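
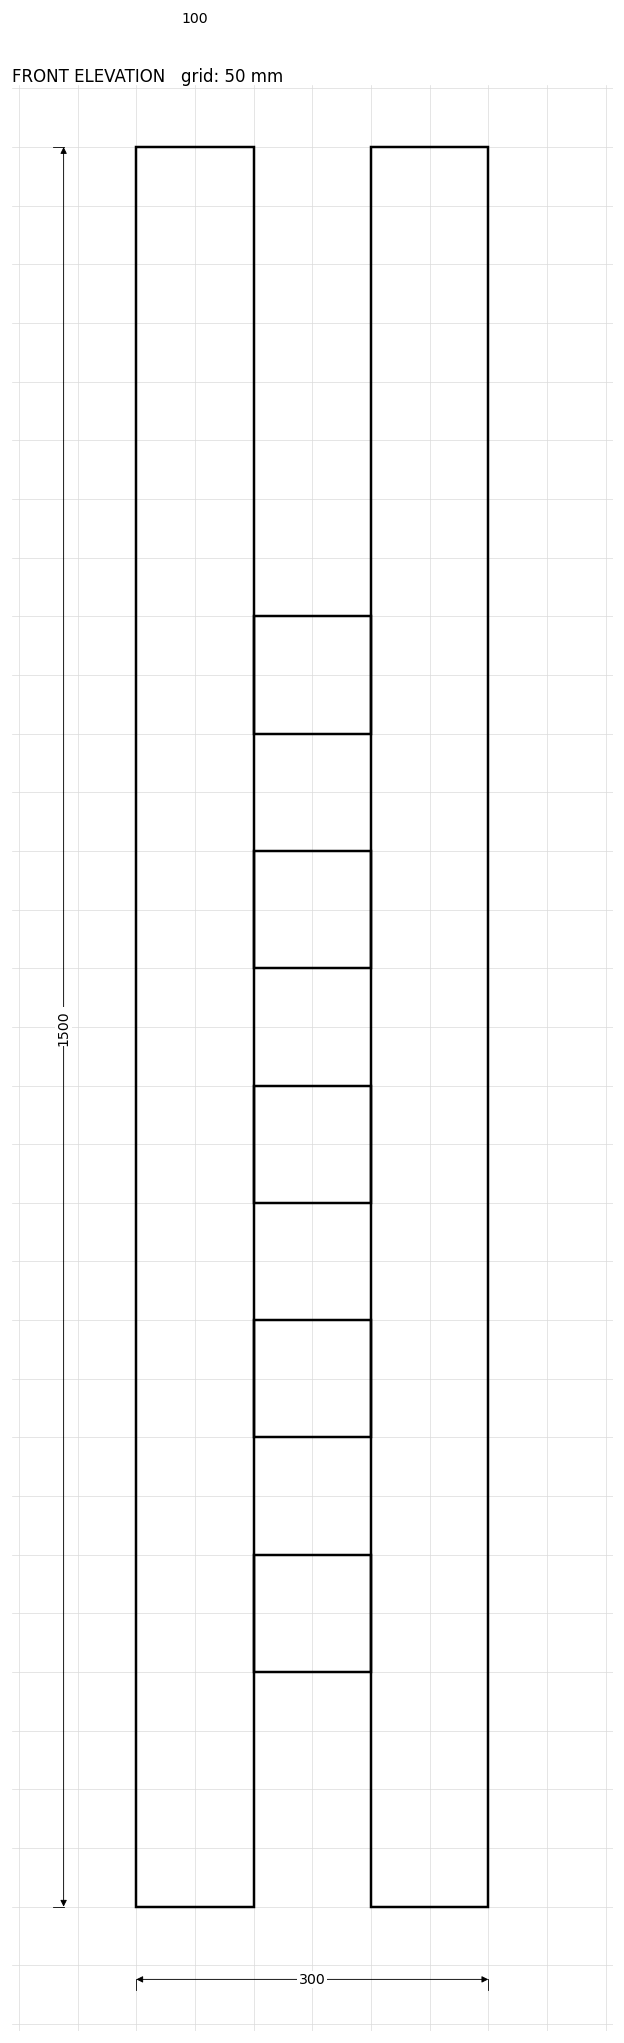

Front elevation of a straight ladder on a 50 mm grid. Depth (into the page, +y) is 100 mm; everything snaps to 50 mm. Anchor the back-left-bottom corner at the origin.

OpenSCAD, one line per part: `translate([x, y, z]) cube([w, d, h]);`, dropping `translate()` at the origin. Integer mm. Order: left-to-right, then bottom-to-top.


cube([100, 100, 1500]);
translate([100, 0, 200]) cube([100, 100, 100]);
translate([100, 0, 400]) cube([100, 100, 100]);
translate([100, 0, 600]) cube([100, 100, 100]);
translate([100, 0, 800]) cube([100, 100, 100]);
translate([100, 0, 1000]) cube([100, 100, 100]);
translate([200, 0, 0]) cube([100, 100, 1500]);


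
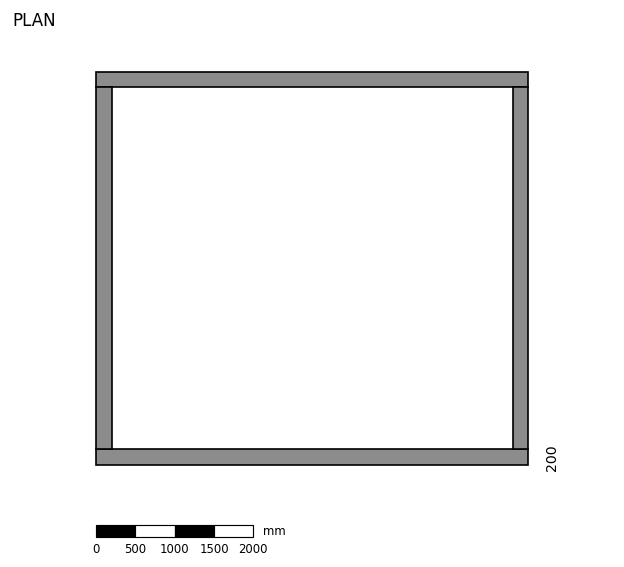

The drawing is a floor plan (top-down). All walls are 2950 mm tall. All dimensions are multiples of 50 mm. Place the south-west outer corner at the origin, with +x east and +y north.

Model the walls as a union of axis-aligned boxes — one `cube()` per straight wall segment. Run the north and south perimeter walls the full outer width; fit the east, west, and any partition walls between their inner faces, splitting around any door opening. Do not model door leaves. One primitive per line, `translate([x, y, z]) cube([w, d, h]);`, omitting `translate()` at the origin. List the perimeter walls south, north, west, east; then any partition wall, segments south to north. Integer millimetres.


cube([5500, 200, 2950]);
translate([0, 4800, 0]) cube([5500, 200, 2950]);
translate([0, 200, 0]) cube([200, 4600, 2950]);
translate([5300, 200, 0]) cube([200, 4600, 2950]);


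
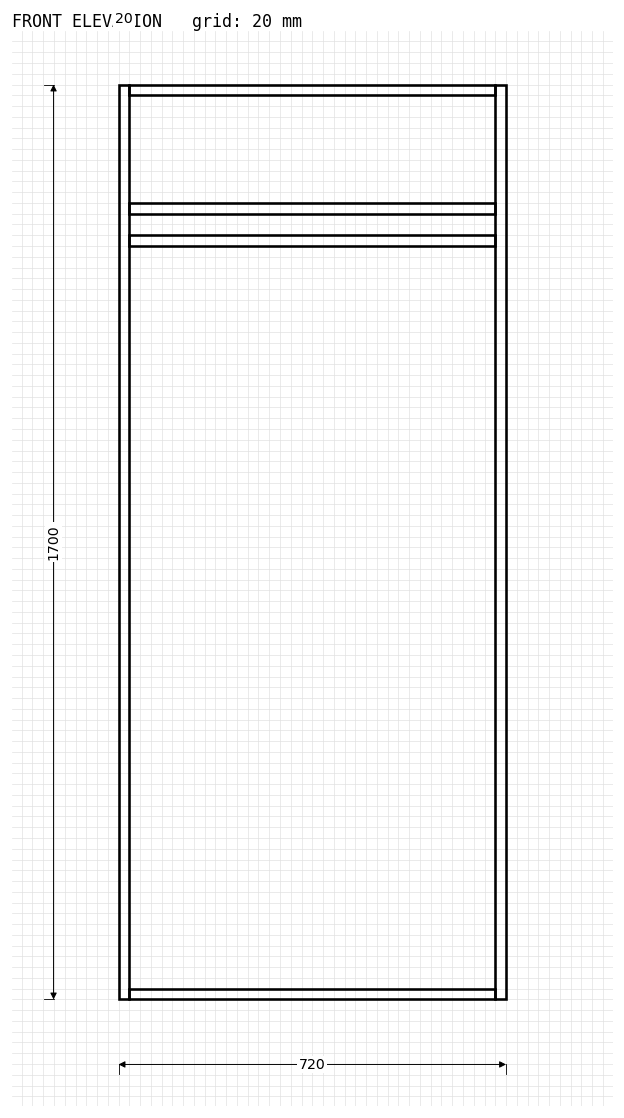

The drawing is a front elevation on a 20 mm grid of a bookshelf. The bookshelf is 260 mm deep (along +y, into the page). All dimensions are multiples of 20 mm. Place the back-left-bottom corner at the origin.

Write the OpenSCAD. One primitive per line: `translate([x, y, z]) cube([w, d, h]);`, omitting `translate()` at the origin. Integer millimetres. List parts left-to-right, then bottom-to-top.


cube([20, 260, 1700]);
translate([20, 0, 0]) cube([680, 260, 20]);
translate([20, 0, 1400]) cube([680, 260, 20]);
translate([20, 0, 1460]) cube([680, 260, 20]);
translate([20, 0, 1680]) cube([680, 260, 20]);
translate([700, 0, 0]) cube([20, 260, 1700]);


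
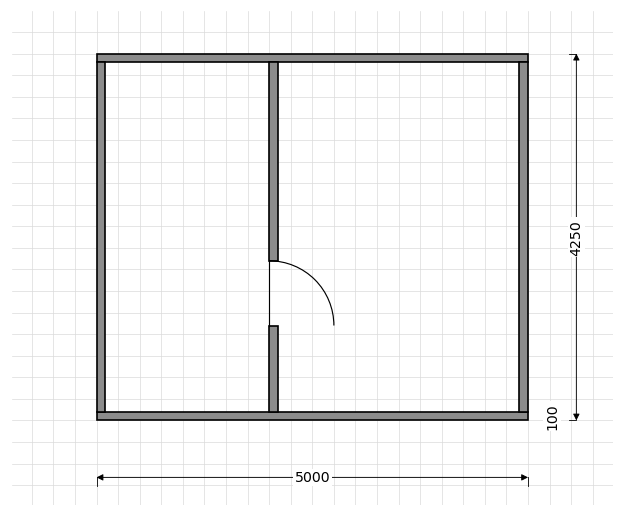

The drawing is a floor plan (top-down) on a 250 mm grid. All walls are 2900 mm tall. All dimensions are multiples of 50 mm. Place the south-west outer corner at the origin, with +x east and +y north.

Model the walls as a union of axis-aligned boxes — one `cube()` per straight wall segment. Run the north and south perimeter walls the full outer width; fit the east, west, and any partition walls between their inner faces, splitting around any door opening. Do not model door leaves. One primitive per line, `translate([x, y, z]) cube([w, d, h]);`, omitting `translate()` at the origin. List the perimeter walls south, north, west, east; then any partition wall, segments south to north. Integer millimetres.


cube([5000, 100, 2900]);
translate([0, 4150, 0]) cube([5000, 100, 2900]);
translate([0, 100, 0]) cube([100, 4050, 2900]);
translate([4900, 100, 0]) cube([100, 4050, 2900]);
translate([2000, 100, 0]) cube([100, 1000, 2900]);
translate([2000, 1850, 0]) cube([100, 2300, 2900]);


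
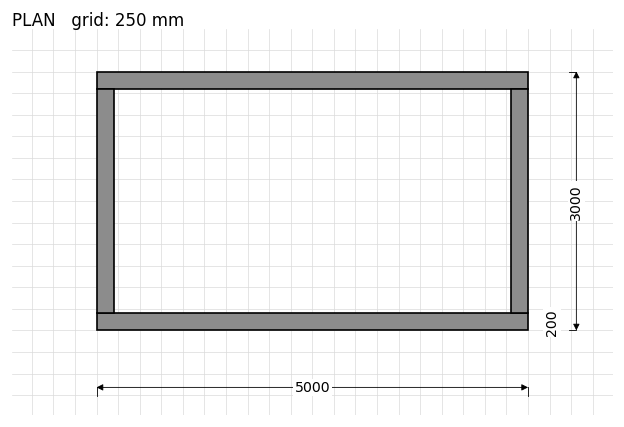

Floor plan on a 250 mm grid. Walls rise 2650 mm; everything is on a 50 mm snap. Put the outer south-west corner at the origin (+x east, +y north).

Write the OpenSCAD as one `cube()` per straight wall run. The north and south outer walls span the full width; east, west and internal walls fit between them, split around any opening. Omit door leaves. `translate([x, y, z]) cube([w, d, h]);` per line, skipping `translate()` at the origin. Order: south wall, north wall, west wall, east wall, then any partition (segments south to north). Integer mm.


cube([5000, 200, 2650]);
translate([0, 2800, 0]) cube([5000, 200, 2650]);
translate([0, 200, 0]) cube([200, 2600, 2650]);
translate([4800, 200, 0]) cube([200, 2600, 2650]);


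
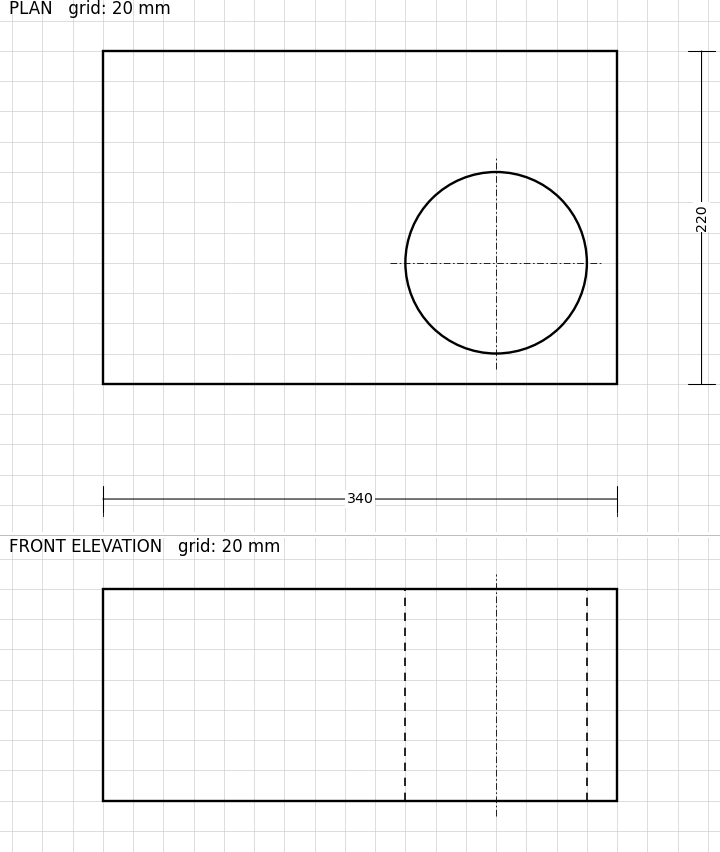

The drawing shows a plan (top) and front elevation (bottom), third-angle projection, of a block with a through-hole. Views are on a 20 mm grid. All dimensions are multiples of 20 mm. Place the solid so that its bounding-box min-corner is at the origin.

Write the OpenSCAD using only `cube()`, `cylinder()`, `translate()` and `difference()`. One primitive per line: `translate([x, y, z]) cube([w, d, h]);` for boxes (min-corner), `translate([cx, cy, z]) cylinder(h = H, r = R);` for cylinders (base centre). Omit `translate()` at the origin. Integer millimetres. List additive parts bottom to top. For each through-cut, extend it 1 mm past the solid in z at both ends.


difference() {
  cube([340, 220, 140]);
  translate([260, 80, -1]) cylinder(h = 142, r = 60);
}


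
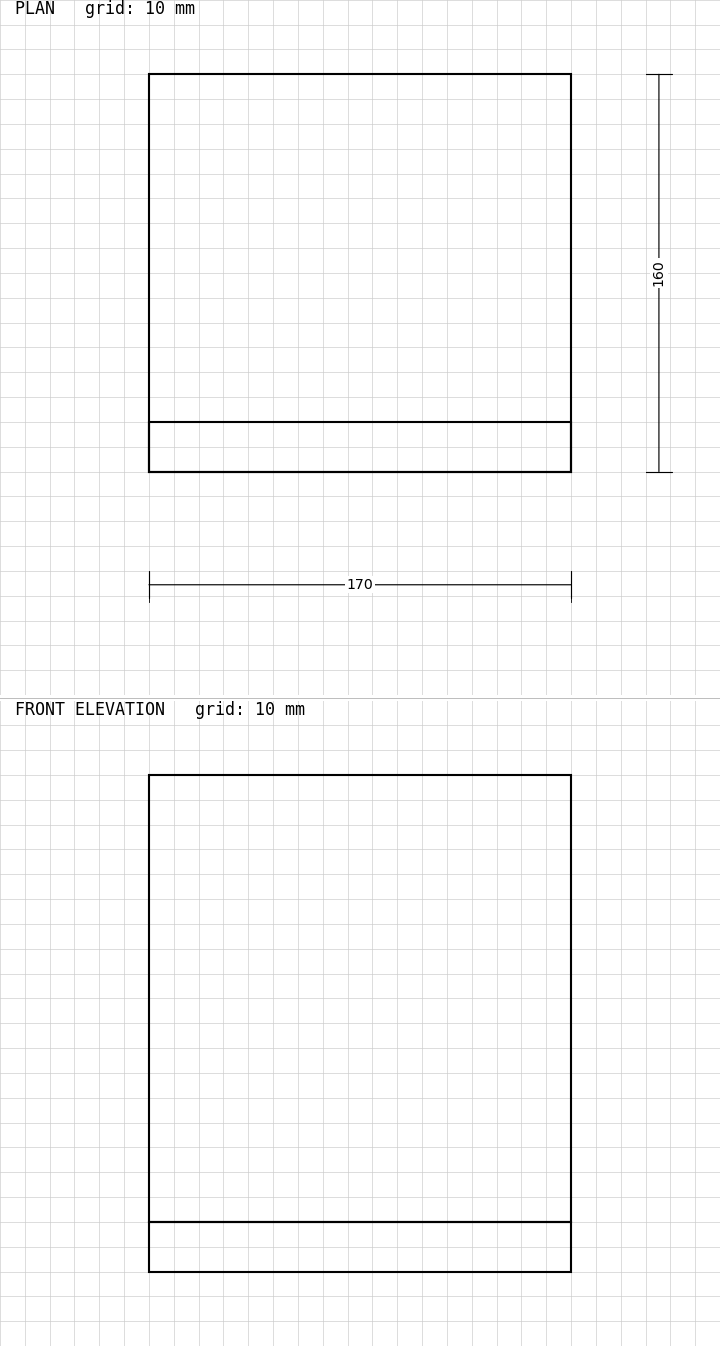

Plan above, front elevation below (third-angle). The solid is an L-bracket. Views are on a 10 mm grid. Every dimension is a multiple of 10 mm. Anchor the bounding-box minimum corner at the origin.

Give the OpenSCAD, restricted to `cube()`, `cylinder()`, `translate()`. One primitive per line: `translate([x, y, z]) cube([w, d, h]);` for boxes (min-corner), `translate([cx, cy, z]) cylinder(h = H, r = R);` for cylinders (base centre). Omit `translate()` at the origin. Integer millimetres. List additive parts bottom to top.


cube([170, 160, 20]);
translate([0, 0, 20]) cube([170, 20, 180]);


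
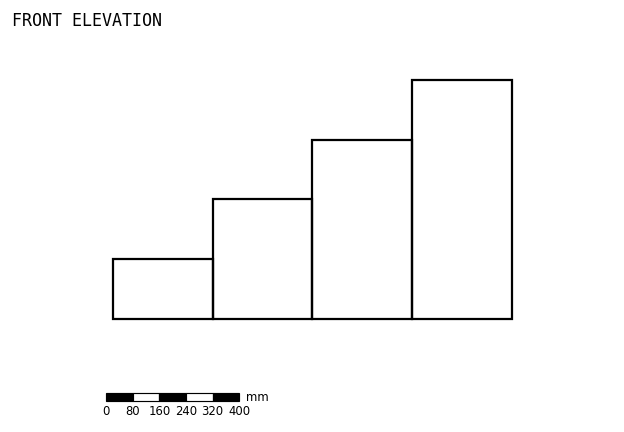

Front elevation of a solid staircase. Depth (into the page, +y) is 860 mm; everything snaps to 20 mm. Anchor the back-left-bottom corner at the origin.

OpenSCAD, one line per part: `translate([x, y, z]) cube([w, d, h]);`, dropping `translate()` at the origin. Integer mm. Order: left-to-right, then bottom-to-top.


cube([300, 860, 180]);
translate([300, 0, 0]) cube([300, 860, 360]);
translate([600, 0, 0]) cube([300, 860, 540]);
translate([900, 0, 0]) cube([300, 860, 720]);


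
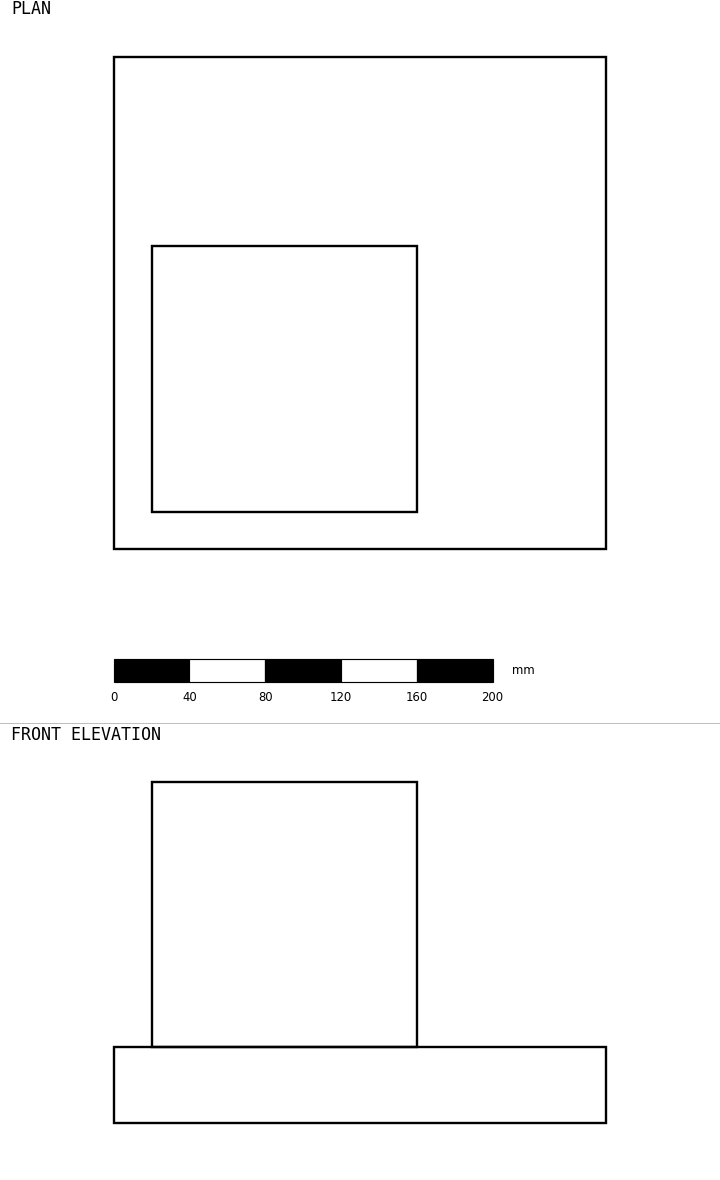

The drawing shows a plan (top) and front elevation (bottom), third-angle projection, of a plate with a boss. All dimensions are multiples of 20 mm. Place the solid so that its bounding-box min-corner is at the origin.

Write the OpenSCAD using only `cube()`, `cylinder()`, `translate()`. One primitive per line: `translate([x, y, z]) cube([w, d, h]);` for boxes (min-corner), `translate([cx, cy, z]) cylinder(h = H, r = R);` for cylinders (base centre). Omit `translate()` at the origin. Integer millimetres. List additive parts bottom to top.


cube([260, 260, 40]);
translate([20, 20, 40]) cube([140, 140, 140]);


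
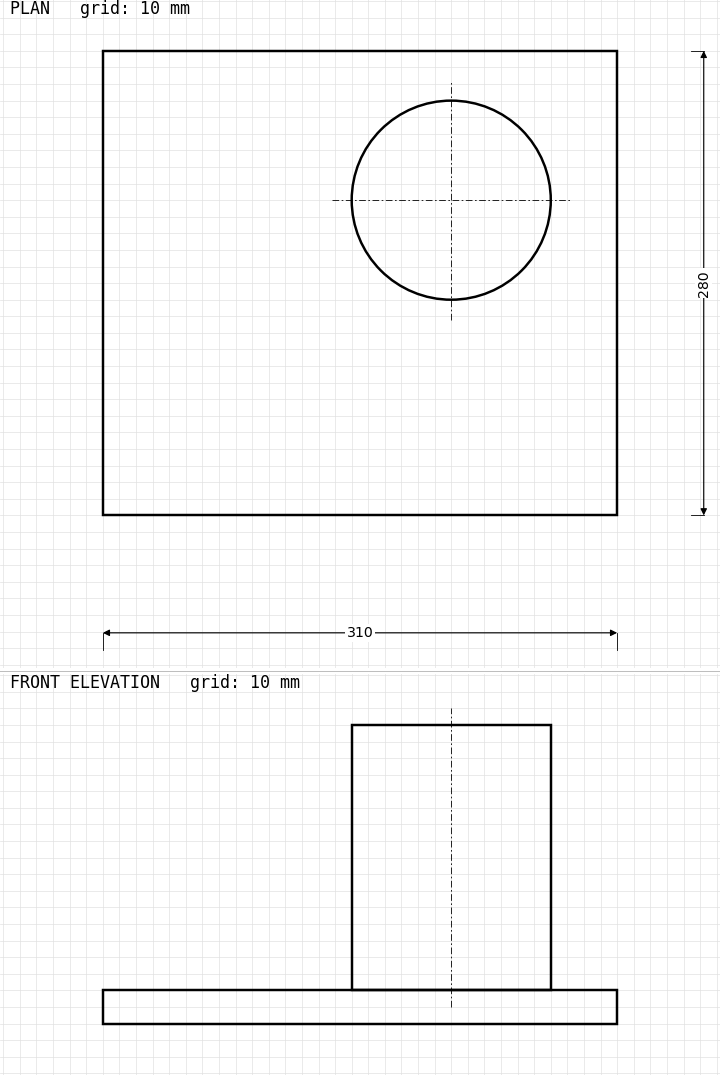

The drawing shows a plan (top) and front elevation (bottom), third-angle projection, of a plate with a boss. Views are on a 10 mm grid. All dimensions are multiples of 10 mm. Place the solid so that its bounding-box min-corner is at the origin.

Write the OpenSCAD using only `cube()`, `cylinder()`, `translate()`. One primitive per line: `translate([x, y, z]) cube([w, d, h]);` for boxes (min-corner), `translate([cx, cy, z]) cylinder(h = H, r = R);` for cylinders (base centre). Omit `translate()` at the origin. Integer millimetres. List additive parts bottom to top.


cube([310, 280, 20]);
translate([210, 190, 20]) cylinder(h = 160, r = 60);


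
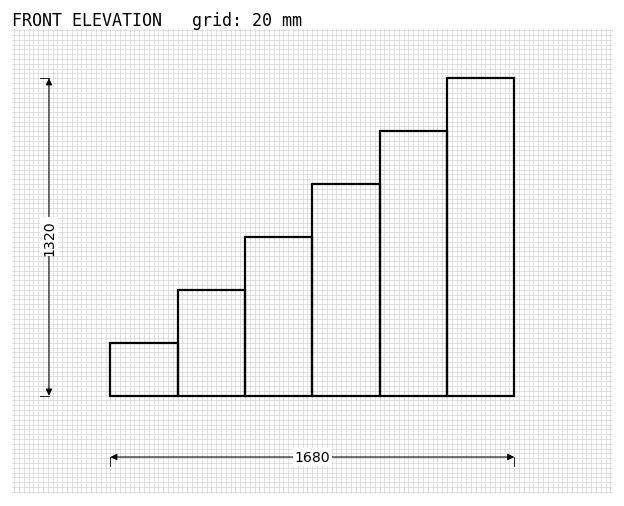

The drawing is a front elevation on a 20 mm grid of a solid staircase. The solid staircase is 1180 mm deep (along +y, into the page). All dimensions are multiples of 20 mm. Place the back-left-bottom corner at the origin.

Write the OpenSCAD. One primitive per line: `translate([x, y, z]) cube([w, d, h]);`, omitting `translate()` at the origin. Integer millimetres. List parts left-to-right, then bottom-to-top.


cube([280, 1180, 220]);
translate([280, 0, 0]) cube([280, 1180, 440]);
translate([560, 0, 0]) cube([280, 1180, 660]);
translate([840, 0, 0]) cube([280, 1180, 880]);
translate([1120, 0, 0]) cube([280, 1180, 1100]);
translate([1400, 0, 0]) cube([280, 1180, 1320]);


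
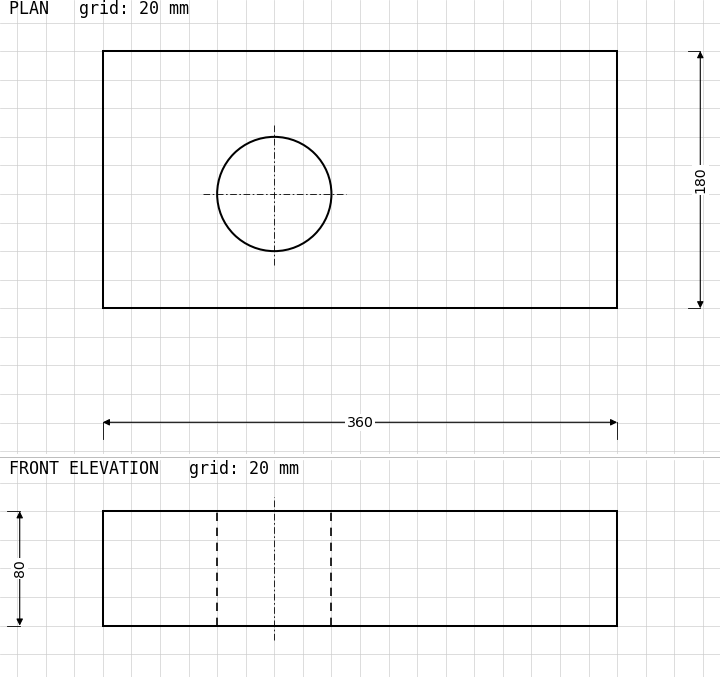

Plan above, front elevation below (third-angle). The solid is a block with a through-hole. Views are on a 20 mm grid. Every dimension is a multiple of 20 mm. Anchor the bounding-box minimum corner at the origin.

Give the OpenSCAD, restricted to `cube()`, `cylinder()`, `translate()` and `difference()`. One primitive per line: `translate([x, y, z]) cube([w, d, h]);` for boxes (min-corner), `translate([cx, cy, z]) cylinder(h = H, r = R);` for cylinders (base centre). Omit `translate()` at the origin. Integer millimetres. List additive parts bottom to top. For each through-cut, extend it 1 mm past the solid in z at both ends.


difference() {
  cube([360, 180, 80]);
  translate([120, 80, -1]) cylinder(h = 82, r = 40);
}


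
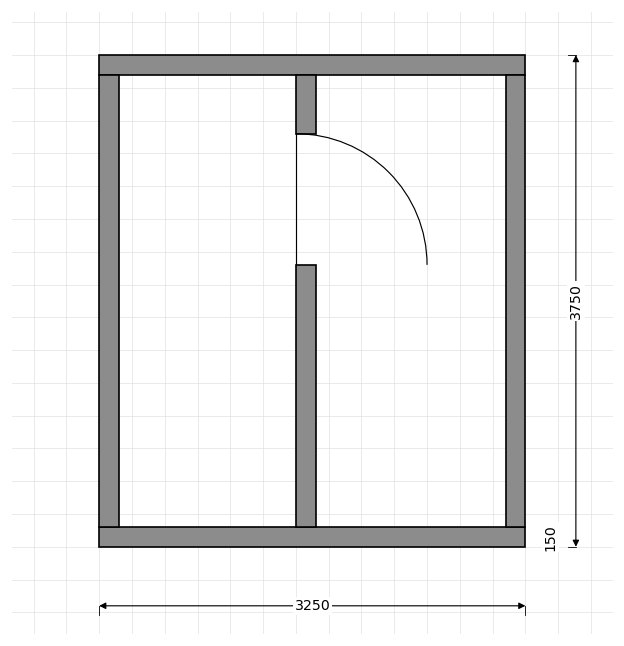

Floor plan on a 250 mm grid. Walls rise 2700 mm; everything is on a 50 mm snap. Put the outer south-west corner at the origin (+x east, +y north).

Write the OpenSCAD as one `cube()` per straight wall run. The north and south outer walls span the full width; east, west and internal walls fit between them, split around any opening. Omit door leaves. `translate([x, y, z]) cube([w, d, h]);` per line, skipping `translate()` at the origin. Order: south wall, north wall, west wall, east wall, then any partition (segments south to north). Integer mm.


cube([3250, 150, 2700]);
translate([0, 3600, 0]) cube([3250, 150, 2700]);
translate([0, 150, 0]) cube([150, 3450, 2700]);
translate([3100, 150, 0]) cube([150, 3450, 2700]);
translate([1500, 150, 0]) cube([150, 2000, 2700]);
translate([1500, 3150, 0]) cube([150, 450, 2700]);


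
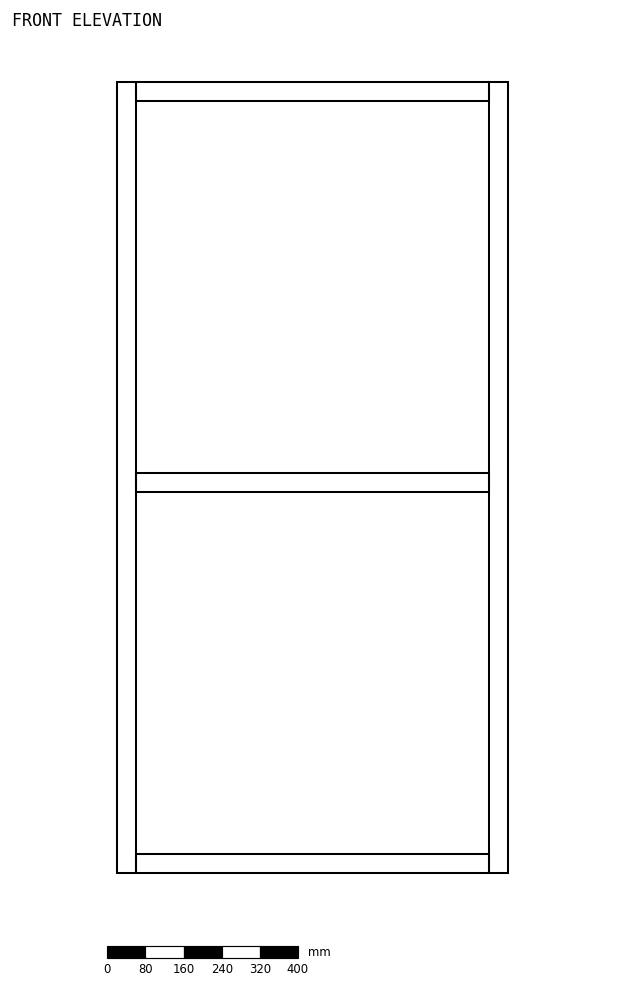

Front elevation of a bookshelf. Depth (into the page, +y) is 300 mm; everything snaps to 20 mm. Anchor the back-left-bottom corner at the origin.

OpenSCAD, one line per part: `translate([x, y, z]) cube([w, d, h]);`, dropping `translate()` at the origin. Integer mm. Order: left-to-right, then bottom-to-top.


cube([40, 300, 1660]);
translate([40, 0, 0]) cube([740, 300, 40]);
translate([40, 0, 800]) cube([740, 300, 40]);
translate([40, 0, 1620]) cube([740, 300, 40]);
translate([780, 0, 0]) cube([40, 300, 1660]);


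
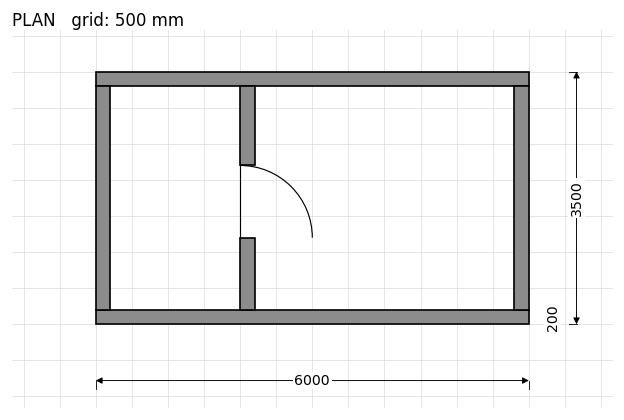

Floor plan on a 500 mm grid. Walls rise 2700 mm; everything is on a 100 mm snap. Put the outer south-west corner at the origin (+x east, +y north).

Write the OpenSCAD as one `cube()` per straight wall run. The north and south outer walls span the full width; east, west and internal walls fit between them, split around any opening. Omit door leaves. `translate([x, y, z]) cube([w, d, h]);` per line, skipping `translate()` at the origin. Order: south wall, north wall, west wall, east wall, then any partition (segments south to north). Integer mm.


cube([6000, 200, 2700]);
translate([0, 3300, 0]) cube([6000, 200, 2700]);
translate([0, 200, 0]) cube([200, 3100, 2700]);
translate([5800, 200, 0]) cube([200, 3100, 2700]);
translate([2000, 200, 0]) cube([200, 1000, 2700]);
translate([2000, 2200, 0]) cube([200, 1100, 2700]);


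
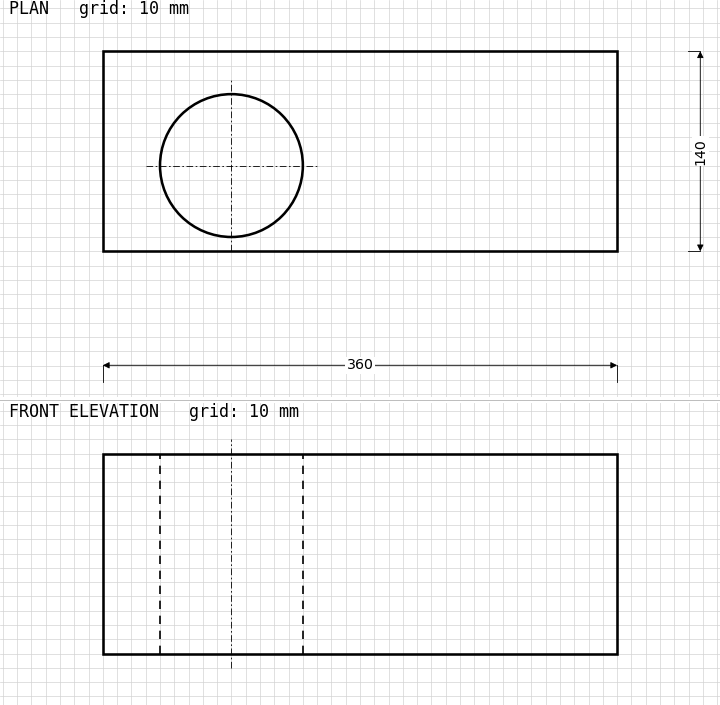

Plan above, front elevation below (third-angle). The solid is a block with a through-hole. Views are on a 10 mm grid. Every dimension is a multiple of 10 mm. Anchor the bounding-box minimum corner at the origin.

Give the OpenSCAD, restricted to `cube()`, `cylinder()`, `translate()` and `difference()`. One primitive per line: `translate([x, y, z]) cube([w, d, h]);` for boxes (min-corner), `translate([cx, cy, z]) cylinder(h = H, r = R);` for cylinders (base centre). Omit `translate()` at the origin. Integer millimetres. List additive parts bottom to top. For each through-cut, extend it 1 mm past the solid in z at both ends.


difference() {
  cube([360, 140, 140]);
  translate([90, 60, -1]) cylinder(h = 142, r = 50);
}


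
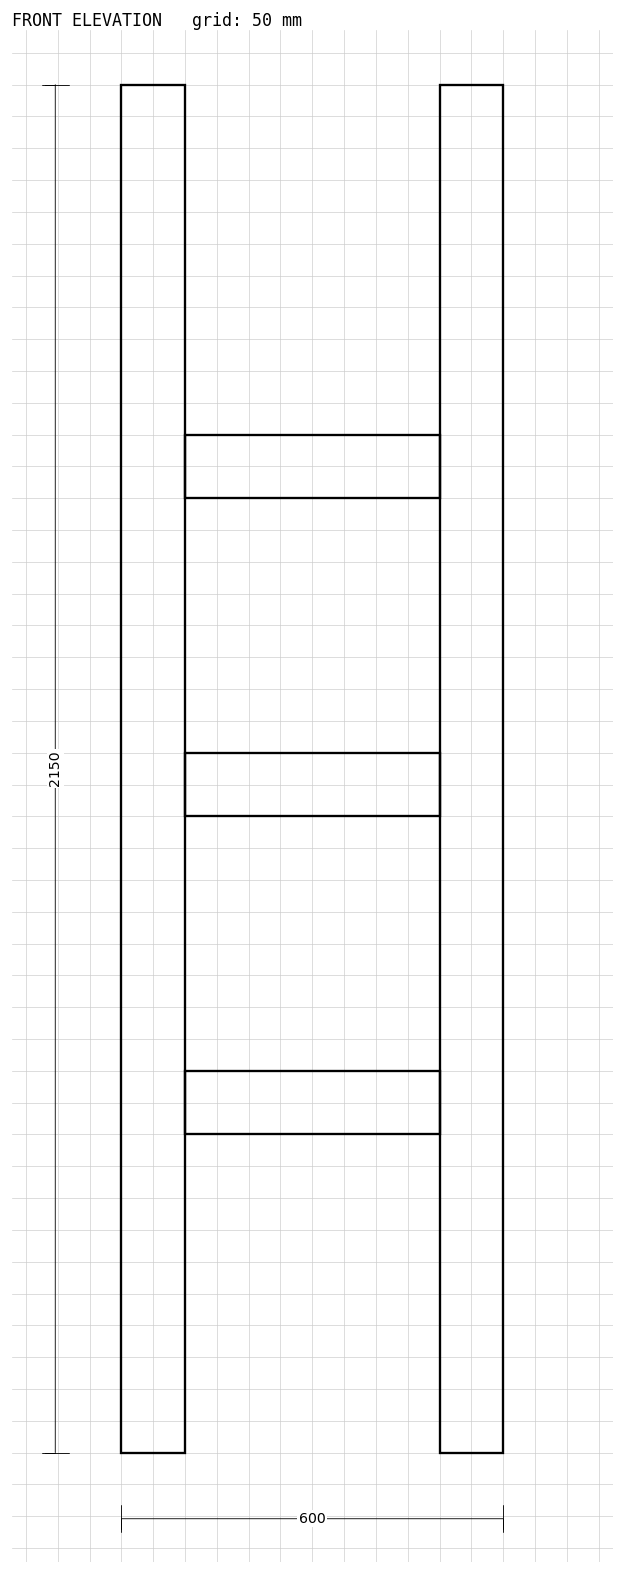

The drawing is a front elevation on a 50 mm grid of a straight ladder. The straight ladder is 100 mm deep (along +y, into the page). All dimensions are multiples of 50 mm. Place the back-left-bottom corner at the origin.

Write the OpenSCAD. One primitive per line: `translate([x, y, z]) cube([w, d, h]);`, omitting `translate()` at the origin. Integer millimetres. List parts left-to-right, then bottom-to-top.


cube([100, 100, 2150]);
translate([100, 0, 500]) cube([400, 100, 100]);
translate([100, 0, 1000]) cube([400, 100, 100]);
translate([100, 0, 1500]) cube([400, 100, 100]);
translate([500, 0, 0]) cube([100, 100, 2150]);


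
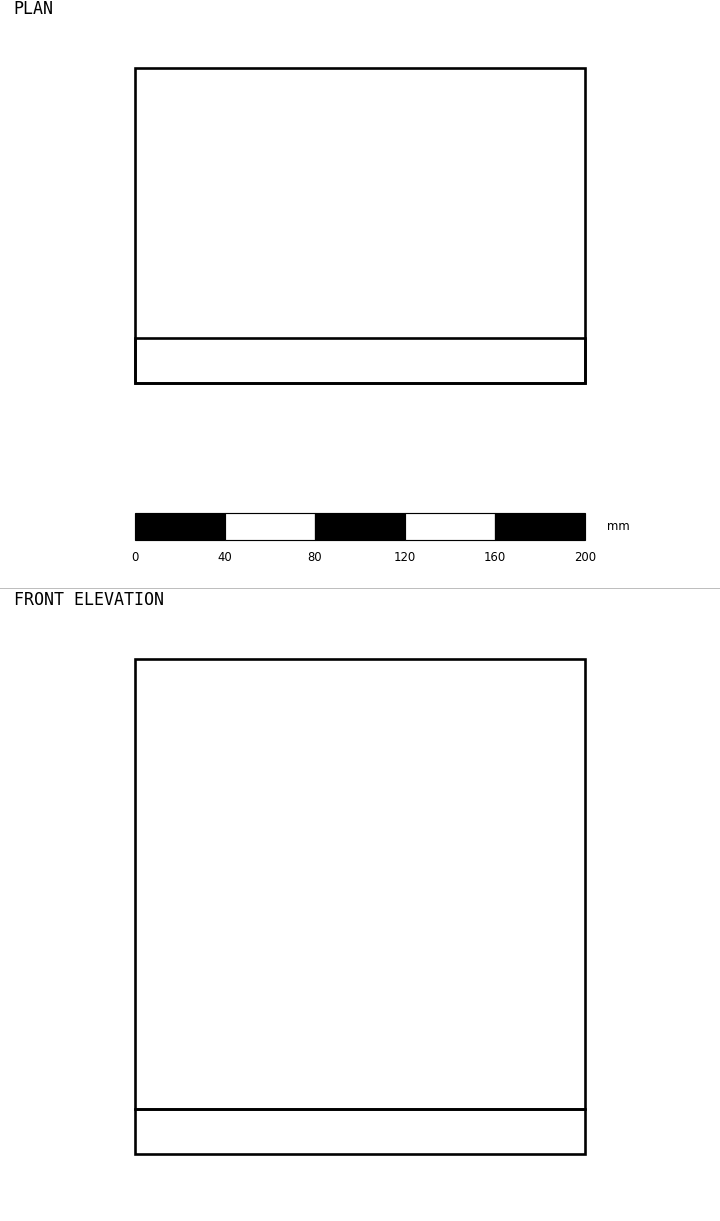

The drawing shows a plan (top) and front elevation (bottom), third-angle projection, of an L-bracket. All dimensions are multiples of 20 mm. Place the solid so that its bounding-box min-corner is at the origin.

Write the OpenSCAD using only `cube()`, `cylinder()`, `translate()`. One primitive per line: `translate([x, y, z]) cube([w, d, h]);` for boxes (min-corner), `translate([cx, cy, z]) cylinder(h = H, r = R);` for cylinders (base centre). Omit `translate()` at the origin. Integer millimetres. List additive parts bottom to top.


cube([200, 140, 20]);
translate([0, 0, 20]) cube([200, 20, 200]);


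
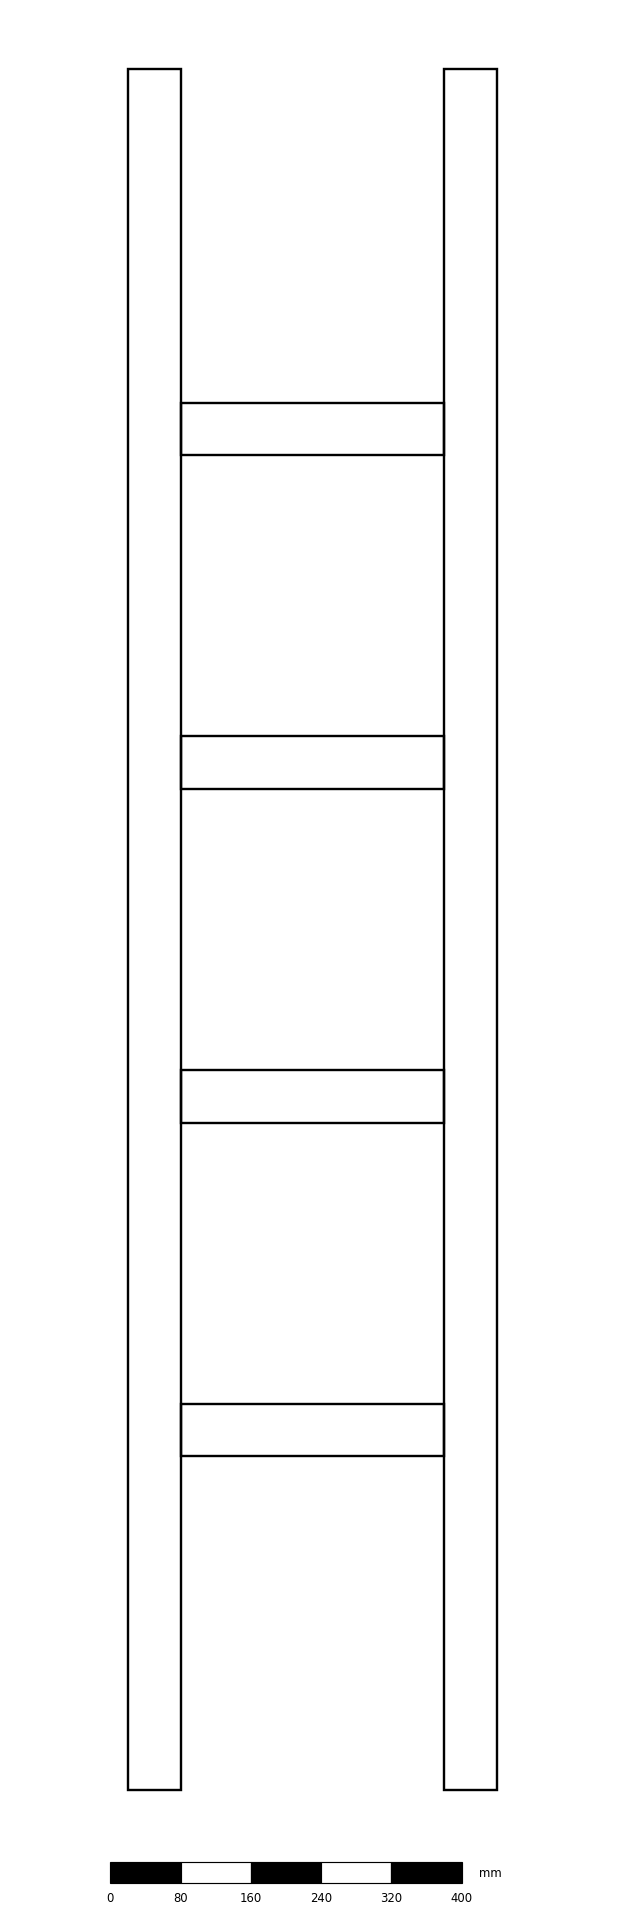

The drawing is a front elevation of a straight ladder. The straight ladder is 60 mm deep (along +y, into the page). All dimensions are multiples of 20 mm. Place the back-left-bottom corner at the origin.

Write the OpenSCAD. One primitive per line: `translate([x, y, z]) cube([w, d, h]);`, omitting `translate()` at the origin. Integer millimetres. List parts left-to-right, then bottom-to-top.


cube([60, 60, 1960]);
translate([60, 0, 380]) cube([300, 60, 60]);
translate([60, 0, 760]) cube([300, 60, 60]);
translate([60, 0, 1140]) cube([300, 60, 60]);
translate([60, 0, 1520]) cube([300, 60, 60]);
translate([360, 0, 0]) cube([60, 60, 1960]);


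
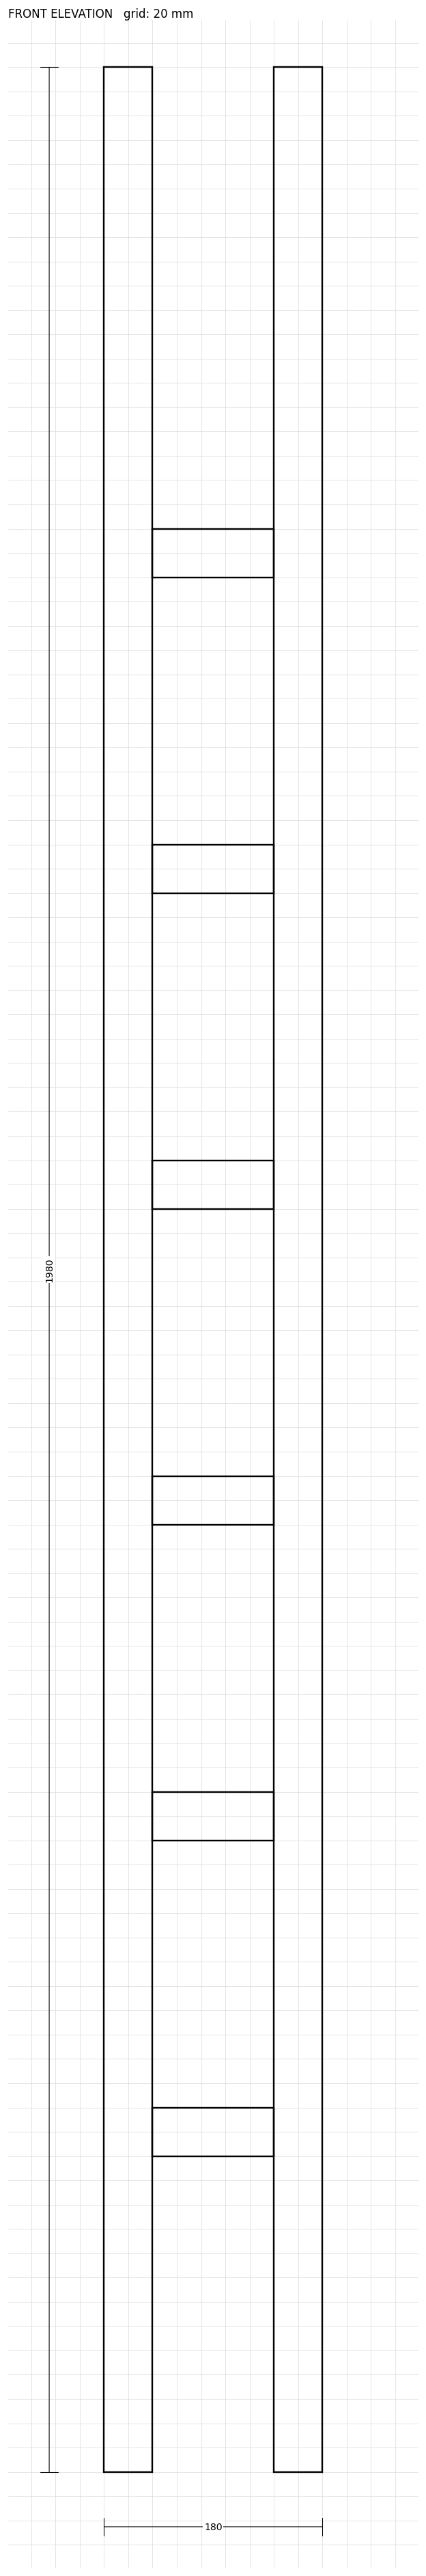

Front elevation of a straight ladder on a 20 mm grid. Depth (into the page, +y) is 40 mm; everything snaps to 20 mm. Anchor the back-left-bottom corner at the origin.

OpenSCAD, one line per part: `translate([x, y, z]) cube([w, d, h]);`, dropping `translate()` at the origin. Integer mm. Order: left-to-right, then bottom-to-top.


cube([40, 40, 1980]);
translate([40, 0, 260]) cube([100, 40, 40]);
translate([40, 0, 520]) cube([100, 40, 40]);
translate([40, 0, 780]) cube([100, 40, 40]);
translate([40, 0, 1040]) cube([100, 40, 40]);
translate([40, 0, 1300]) cube([100, 40, 40]);
translate([40, 0, 1560]) cube([100, 40, 40]);
translate([140, 0, 0]) cube([40, 40, 1980]);


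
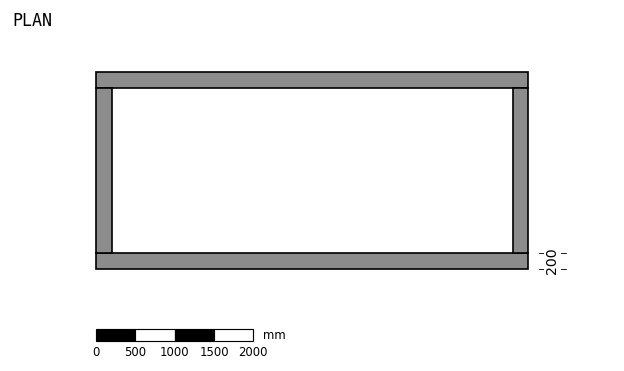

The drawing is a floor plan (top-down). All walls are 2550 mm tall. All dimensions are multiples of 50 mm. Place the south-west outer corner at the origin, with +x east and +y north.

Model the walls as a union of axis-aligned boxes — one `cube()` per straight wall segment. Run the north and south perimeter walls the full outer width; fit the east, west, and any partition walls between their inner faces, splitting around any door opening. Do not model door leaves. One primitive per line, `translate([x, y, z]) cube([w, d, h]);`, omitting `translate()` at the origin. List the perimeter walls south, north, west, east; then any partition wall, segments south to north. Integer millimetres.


cube([5500, 200, 2550]);
translate([0, 2300, 0]) cube([5500, 200, 2550]);
translate([0, 200, 0]) cube([200, 2100, 2550]);
translate([5300, 200, 0]) cube([200, 2100, 2550]);


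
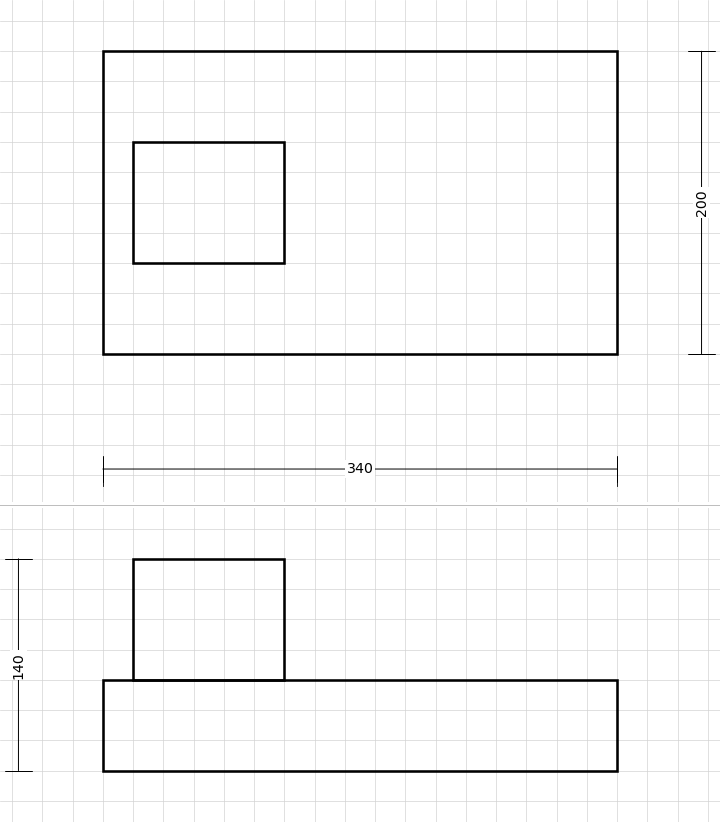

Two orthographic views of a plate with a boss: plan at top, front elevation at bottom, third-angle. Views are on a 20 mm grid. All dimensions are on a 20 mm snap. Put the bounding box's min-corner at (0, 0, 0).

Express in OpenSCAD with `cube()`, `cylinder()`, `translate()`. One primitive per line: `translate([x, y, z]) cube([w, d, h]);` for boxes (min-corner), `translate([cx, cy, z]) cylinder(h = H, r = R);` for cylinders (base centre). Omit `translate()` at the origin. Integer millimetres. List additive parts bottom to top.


cube([340, 200, 60]);
translate([20, 60, 60]) cube([100, 80, 80]);


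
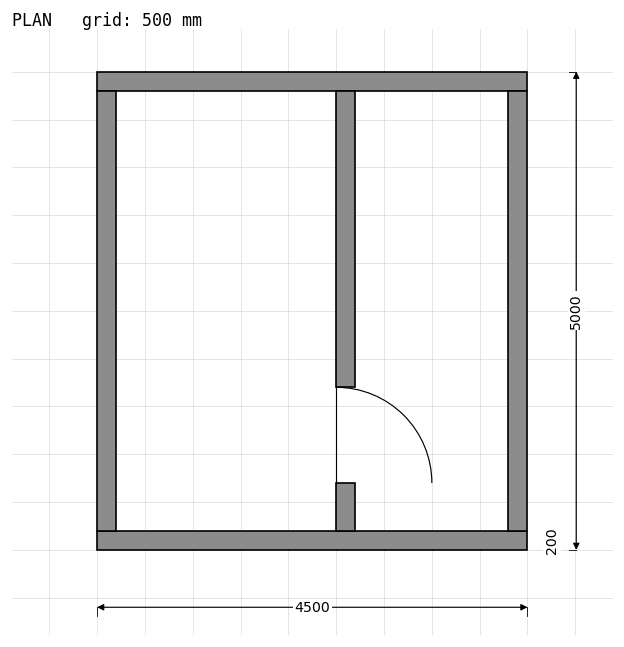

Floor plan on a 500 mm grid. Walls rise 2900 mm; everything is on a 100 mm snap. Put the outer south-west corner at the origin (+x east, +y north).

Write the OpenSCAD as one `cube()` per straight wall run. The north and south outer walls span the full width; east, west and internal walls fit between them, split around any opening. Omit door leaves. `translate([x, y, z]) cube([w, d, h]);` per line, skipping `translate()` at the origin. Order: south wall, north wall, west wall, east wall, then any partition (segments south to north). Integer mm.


cube([4500, 200, 2900]);
translate([0, 4800, 0]) cube([4500, 200, 2900]);
translate([0, 200, 0]) cube([200, 4600, 2900]);
translate([4300, 200, 0]) cube([200, 4600, 2900]);
translate([2500, 200, 0]) cube([200, 500, 2900]);
translate([2500, 1700, 0]) cube([200, 3100, 2900]);


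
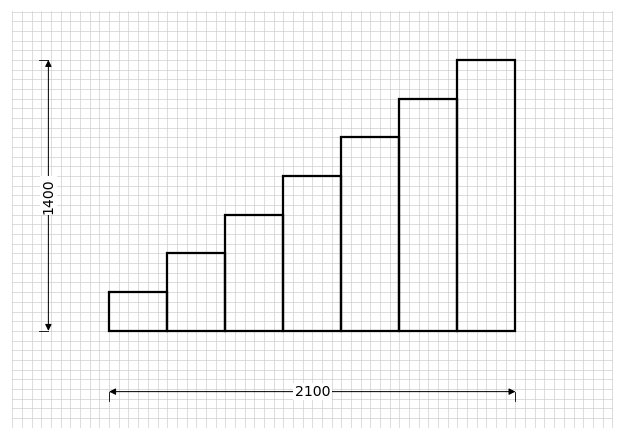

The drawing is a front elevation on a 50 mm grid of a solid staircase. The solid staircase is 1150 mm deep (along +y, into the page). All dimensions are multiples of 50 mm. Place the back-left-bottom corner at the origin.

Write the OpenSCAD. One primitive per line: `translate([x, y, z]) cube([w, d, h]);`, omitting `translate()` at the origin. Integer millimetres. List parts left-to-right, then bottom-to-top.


cube([300, 1150, 200]);
translate([300, 0, 0]) cube([300, 1150, 400]);
translate([600, 0, 0]) cube([300, 1150, 600]);
translate([900, 0, 0]) cube([300, 1150, 800]);
translate([1200, 0, 0]) cube([300, 1150, 1000]);
translate([1500, 0, 0]) cube([300, 1150, 1200]);
translate([1800, 0, 0]) cube([300, 1150, 1400]);


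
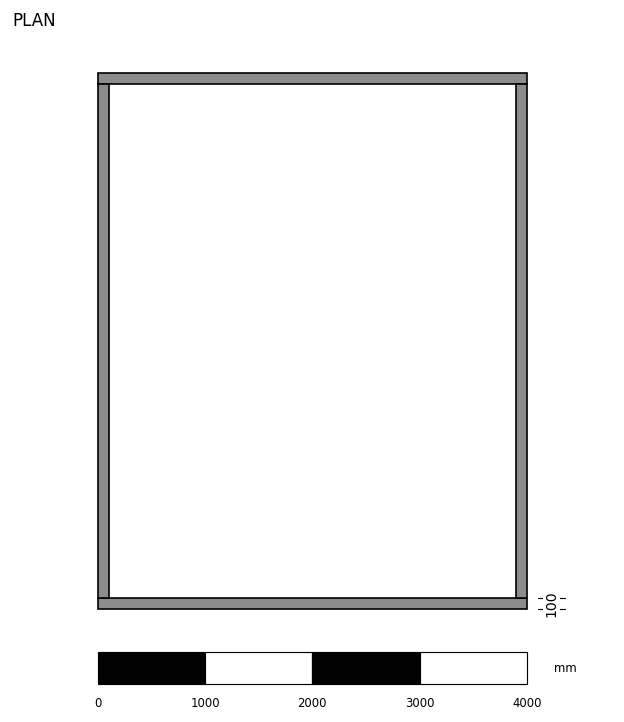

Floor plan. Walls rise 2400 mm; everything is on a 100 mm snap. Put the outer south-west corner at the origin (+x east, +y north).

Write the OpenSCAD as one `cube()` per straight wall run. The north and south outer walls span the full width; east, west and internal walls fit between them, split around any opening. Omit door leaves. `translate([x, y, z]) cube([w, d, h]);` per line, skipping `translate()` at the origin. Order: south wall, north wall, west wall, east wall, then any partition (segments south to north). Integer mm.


cube([4000, 100, 2400]);
translate([0, 4900, 0]) cube([4000, 100, 2400]);
translate([0, 100, 0]) cube([100, 4800, 2400]);
translate([3900, 100, 0]) cube([100, 4800, 2400]);


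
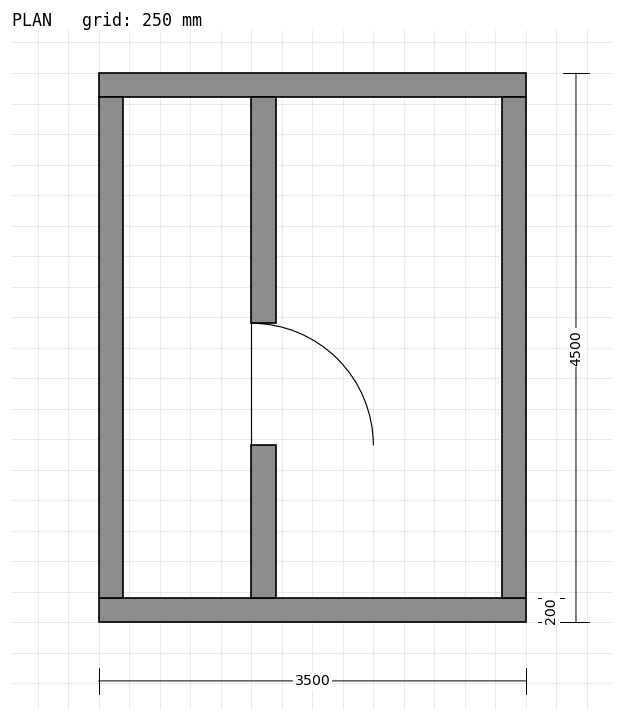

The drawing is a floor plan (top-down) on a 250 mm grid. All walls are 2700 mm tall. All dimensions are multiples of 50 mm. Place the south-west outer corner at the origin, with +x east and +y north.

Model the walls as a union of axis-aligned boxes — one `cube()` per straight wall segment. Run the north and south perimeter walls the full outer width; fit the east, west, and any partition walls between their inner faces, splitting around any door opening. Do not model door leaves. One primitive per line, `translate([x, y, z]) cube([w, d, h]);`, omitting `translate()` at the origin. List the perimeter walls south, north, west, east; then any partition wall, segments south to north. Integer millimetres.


cube([3500, 200, 2700]);
translate([0, 4300, 0]) cube([3500, 200, 2700]);
translate([0, 200, 0]) cube([200, 4100, 2700]);
translate([3300, 200, 0]) cube([200, 4100, 2700]);
translate([1250, 200, 0]) cube([200, 1250, 2700]);
translate([1250, 2450, 0]) cube([200, 1850, 2700]);


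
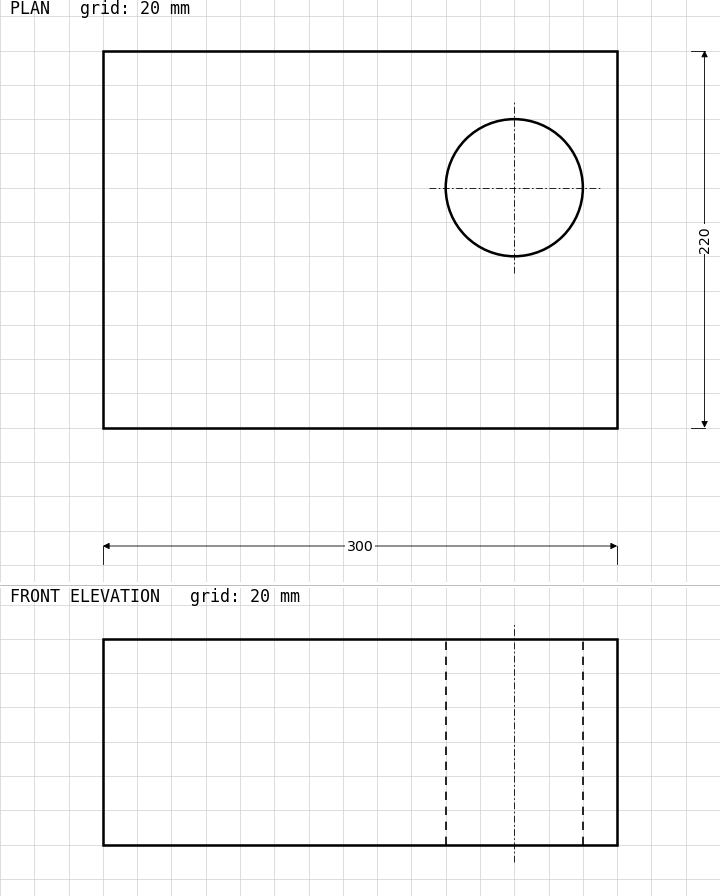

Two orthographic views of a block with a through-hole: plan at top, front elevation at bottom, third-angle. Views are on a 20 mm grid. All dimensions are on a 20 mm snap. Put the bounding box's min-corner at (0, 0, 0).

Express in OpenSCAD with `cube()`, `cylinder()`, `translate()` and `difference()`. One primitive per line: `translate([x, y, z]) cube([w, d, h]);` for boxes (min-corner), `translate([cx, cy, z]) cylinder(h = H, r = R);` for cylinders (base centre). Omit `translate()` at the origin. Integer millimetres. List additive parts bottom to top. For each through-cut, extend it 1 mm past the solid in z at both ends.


difference() {
  cube([300, 220, 120]);
  translate([240, 140, -1]) cylinder(h = 122, r = 40);
}


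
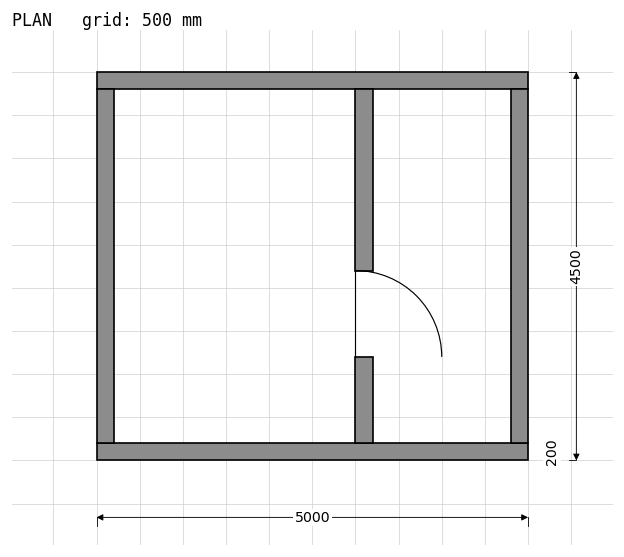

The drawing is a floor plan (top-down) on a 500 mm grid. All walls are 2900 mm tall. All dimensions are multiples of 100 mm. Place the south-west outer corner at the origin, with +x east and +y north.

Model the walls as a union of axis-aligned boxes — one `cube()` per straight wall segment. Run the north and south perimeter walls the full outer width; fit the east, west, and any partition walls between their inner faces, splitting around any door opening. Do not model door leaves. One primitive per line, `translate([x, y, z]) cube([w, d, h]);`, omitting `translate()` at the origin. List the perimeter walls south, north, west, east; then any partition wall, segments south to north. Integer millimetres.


cube([5000, 200, 2900]);
translate([0, 4300, 0]) cube([5000, 200, 2900]);
translate([0, 200, 0]) cube([200, 4100, 2900]);
translate([4800, 200, 0]) cube([200, 4100, 2900]);
translate([3000, 200, 0]) cube([200, 1000, 2900]);
translate([3000, 2200, 0]) cube([200, 2100, 2900]);


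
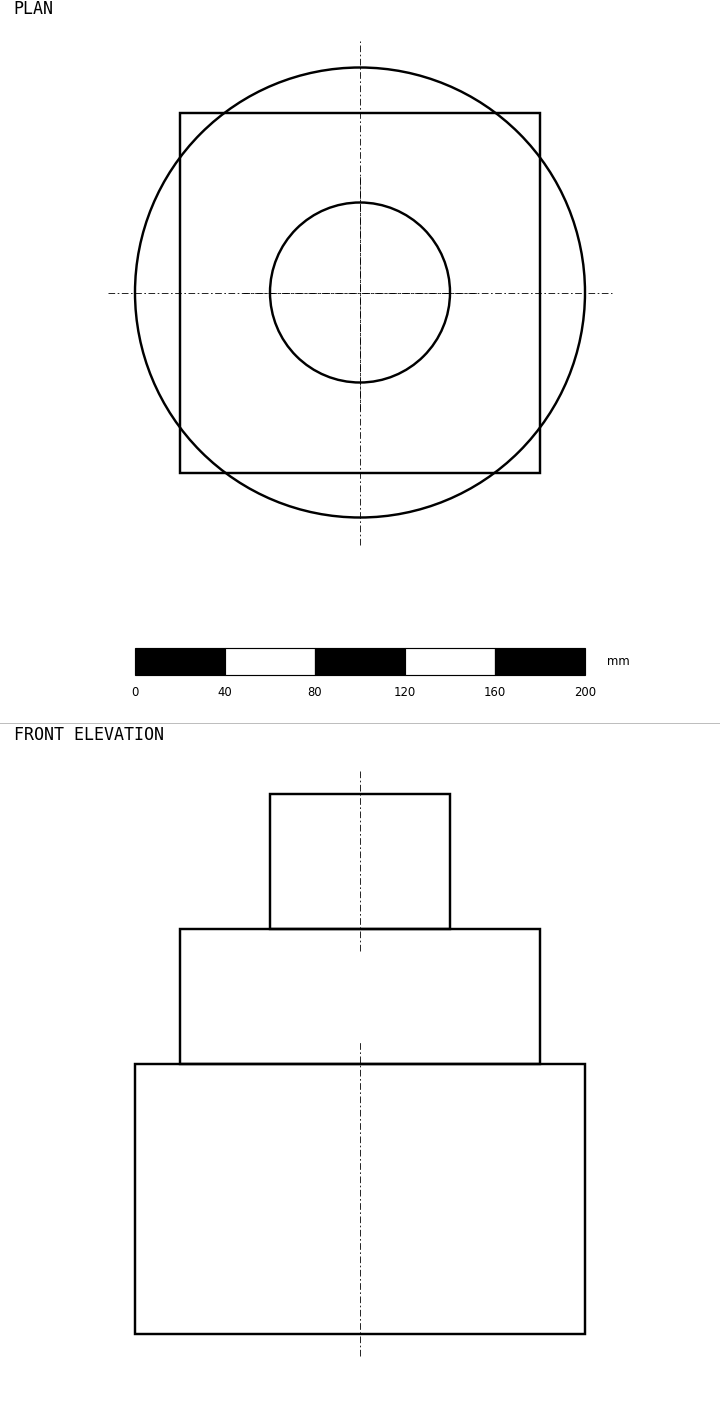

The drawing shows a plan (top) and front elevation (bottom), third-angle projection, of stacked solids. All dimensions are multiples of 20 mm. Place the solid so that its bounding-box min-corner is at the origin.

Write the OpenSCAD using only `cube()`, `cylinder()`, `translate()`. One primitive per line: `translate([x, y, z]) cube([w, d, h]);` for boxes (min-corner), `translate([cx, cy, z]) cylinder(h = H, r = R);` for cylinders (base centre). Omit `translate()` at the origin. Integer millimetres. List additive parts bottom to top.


translate([100, 100, 0]) cylinder(h = 120, r = 100);
translate([20, 20, 120]) cube([160, 160, 60]);
translate([100, 100, 180]) cylinder(h = 60, r = 40);


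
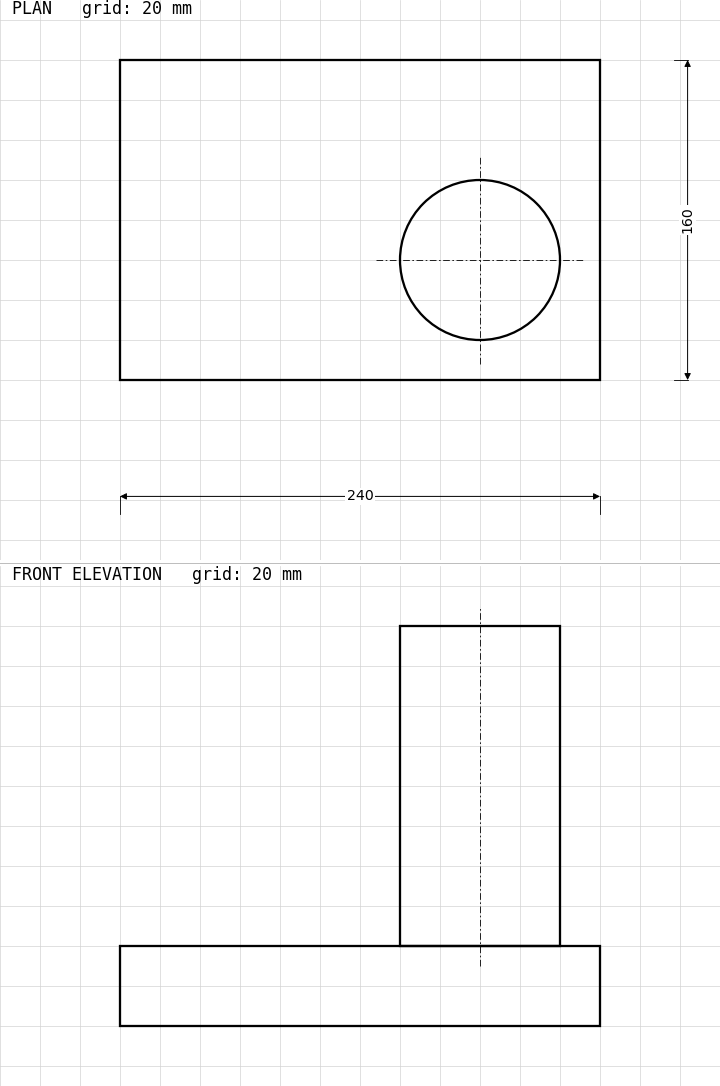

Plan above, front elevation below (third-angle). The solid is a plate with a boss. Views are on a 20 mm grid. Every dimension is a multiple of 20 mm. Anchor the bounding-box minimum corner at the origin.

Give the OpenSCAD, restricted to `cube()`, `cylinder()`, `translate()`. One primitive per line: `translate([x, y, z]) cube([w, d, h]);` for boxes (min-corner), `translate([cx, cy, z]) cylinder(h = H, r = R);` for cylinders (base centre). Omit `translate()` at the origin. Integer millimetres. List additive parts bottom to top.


cube([240, 160, 40]);
translate([180, 60, 40]) cylinder(h = 160, r = 40);


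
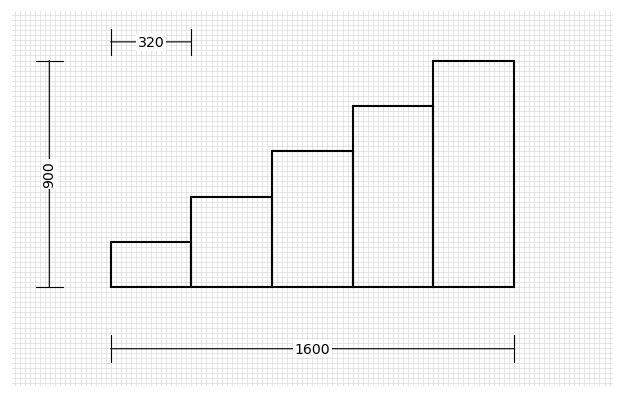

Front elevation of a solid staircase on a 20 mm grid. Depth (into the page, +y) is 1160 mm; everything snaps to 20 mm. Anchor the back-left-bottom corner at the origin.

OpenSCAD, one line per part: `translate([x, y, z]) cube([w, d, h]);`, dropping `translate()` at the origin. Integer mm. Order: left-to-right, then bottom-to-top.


cube([320, 1160, 180]);
translate([320, 0, 0]) cube([320, 1160, 360]);
translate([640, 0, 0]) cube([320, 1160, 540]);
translate([960, 0, 0]) cube([320, 1160, 720]);
translate([1280, 0, 0]) cube([320, 1160, 900]);


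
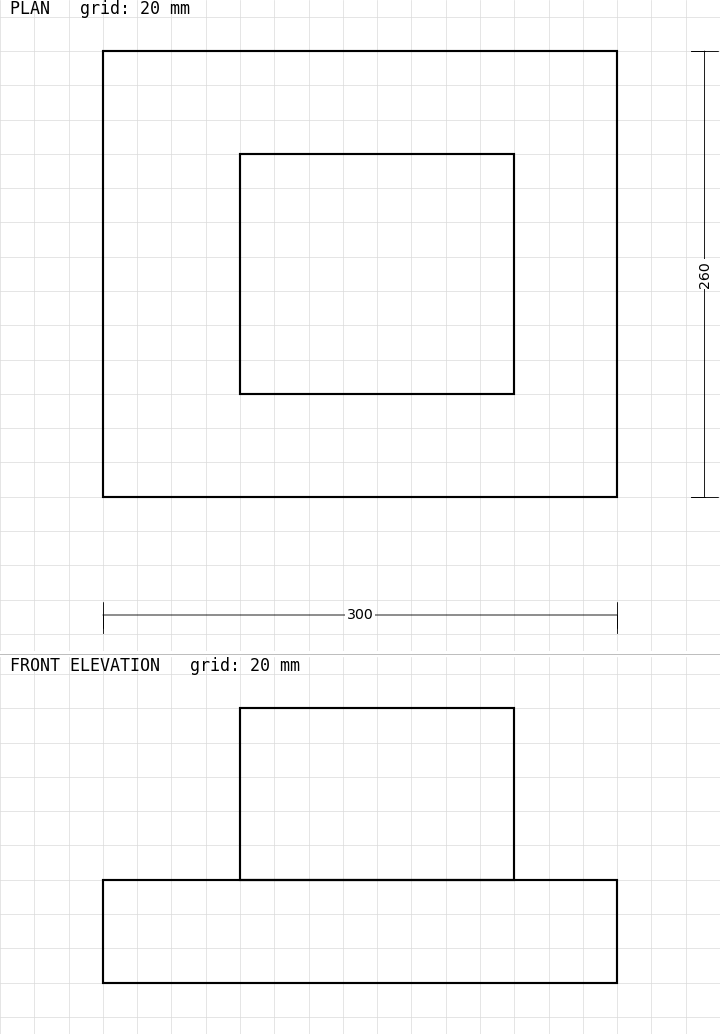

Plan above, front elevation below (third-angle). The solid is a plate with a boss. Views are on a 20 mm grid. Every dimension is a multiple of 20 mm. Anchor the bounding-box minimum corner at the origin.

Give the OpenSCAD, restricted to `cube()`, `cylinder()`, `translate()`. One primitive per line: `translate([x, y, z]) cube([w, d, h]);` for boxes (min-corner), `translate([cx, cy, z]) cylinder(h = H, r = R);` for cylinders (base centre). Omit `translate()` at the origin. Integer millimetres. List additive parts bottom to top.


cube([300, 260, 60]);
translate([80, 60, 60]) cube([160, 140, 100]);


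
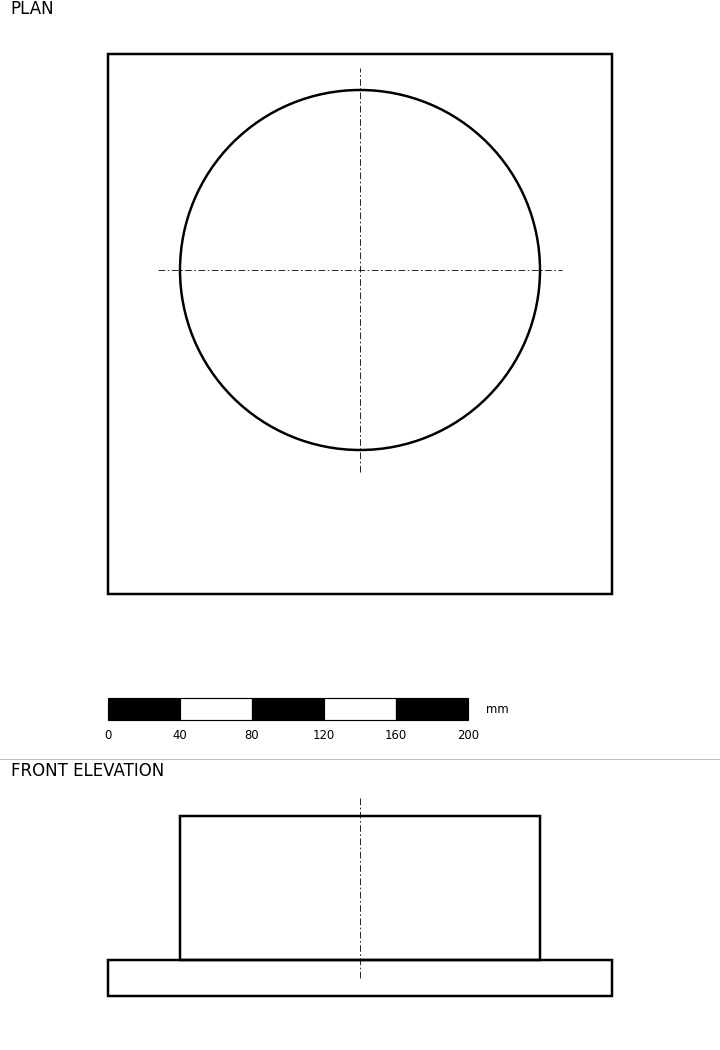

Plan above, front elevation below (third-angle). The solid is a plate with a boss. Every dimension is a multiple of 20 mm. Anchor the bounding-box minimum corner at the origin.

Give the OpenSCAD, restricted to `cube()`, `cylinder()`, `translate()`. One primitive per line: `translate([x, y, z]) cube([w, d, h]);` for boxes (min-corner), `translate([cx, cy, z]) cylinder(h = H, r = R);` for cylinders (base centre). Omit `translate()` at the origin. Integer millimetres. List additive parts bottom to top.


cube([280, 300, 20]);
translate([140, 180, 20]) cylinder(h = 80, r = 100);


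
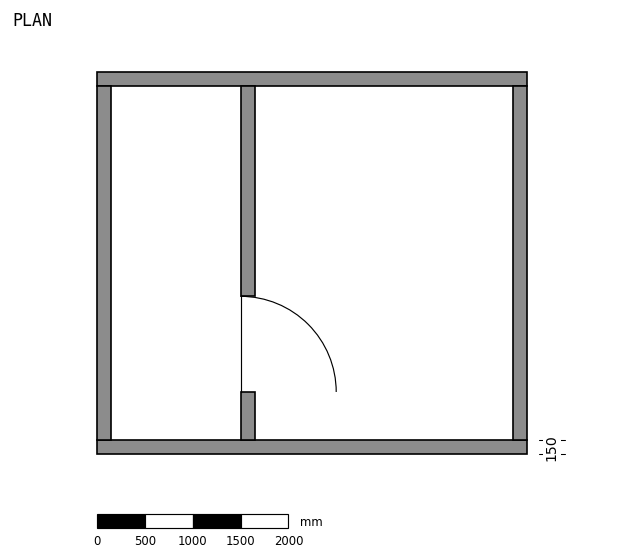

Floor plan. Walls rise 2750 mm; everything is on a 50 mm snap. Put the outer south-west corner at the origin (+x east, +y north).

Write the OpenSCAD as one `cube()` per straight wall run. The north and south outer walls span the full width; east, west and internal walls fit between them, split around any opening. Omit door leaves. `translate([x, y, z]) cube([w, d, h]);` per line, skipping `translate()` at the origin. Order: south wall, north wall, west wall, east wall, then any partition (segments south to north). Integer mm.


cube([4500, 150, 2750]);
translate([0, 3850, 0]) cube([4500, 150, 2750]);
translate([0, 150, 0]) cube([150, 3700, 2750]);
translate([4350, 150, 0]) cube([150, 3700, 2750]);
translate([1500, 150, 0]) cube([150, 500, 2750]);
translate([1500, 1650, 0]) cube([150, 2200, 2750]);


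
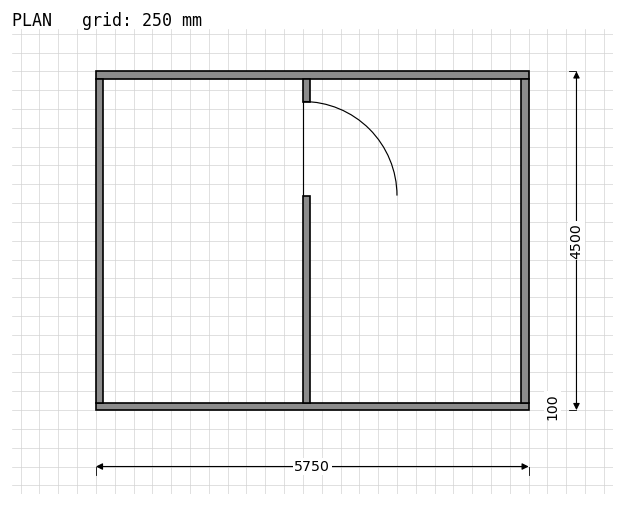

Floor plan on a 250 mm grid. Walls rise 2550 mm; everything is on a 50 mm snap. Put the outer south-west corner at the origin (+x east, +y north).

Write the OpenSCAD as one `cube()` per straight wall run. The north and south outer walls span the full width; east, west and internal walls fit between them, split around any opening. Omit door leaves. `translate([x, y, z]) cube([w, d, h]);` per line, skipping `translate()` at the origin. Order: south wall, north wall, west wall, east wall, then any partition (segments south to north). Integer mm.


cube([5750, 100, 2550]);
translate([0, 4400, 0]) cube([5750, 100, 2550]);
translate([0, 100, 0]) cube([100, 4300, 2550]);
translate([5650, 100, 0]) cube([100, 4300, 2550]);
translate([2750, 100, 0]) cube([100, 2750, 2550]);
translate([2750, 4100, 0]) cube([100, 300, 2550]);


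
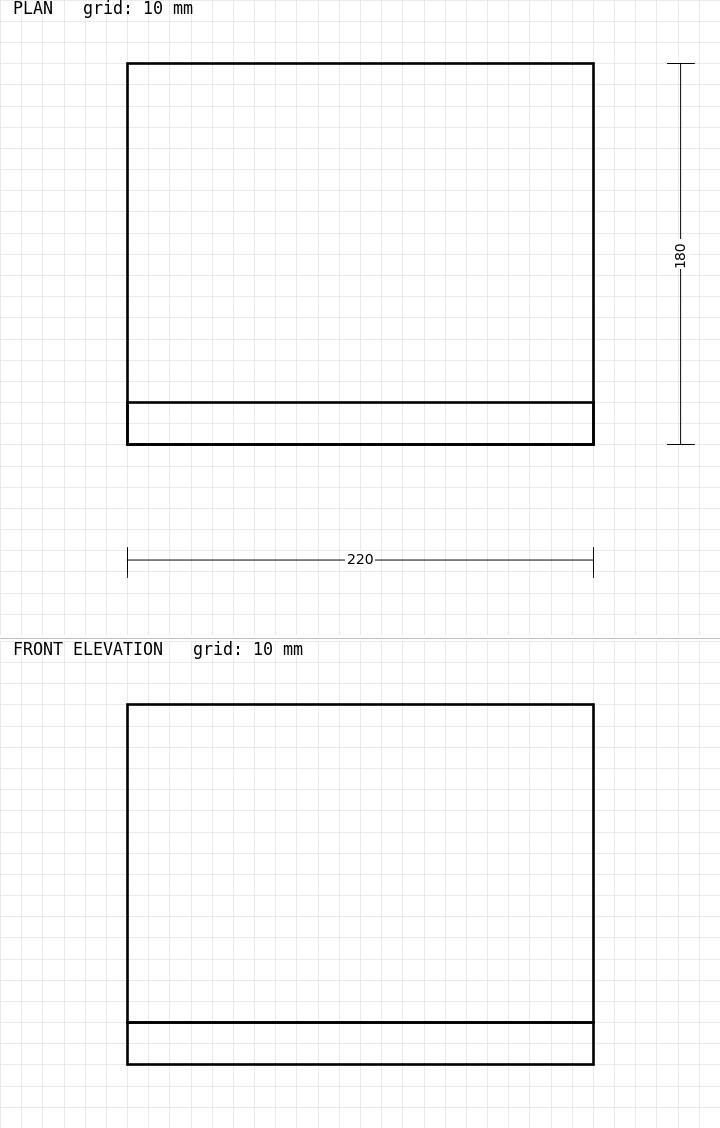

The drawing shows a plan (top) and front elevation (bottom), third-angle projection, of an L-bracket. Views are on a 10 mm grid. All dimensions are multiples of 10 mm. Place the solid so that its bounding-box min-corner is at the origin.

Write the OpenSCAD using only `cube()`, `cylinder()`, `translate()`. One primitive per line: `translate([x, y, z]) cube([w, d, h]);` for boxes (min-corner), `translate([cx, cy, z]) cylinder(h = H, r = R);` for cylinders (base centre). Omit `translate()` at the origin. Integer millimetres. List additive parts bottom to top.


cube([220, 180, 20]);
translate([0, 0, 20]) cube([220, 20, 150]);
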